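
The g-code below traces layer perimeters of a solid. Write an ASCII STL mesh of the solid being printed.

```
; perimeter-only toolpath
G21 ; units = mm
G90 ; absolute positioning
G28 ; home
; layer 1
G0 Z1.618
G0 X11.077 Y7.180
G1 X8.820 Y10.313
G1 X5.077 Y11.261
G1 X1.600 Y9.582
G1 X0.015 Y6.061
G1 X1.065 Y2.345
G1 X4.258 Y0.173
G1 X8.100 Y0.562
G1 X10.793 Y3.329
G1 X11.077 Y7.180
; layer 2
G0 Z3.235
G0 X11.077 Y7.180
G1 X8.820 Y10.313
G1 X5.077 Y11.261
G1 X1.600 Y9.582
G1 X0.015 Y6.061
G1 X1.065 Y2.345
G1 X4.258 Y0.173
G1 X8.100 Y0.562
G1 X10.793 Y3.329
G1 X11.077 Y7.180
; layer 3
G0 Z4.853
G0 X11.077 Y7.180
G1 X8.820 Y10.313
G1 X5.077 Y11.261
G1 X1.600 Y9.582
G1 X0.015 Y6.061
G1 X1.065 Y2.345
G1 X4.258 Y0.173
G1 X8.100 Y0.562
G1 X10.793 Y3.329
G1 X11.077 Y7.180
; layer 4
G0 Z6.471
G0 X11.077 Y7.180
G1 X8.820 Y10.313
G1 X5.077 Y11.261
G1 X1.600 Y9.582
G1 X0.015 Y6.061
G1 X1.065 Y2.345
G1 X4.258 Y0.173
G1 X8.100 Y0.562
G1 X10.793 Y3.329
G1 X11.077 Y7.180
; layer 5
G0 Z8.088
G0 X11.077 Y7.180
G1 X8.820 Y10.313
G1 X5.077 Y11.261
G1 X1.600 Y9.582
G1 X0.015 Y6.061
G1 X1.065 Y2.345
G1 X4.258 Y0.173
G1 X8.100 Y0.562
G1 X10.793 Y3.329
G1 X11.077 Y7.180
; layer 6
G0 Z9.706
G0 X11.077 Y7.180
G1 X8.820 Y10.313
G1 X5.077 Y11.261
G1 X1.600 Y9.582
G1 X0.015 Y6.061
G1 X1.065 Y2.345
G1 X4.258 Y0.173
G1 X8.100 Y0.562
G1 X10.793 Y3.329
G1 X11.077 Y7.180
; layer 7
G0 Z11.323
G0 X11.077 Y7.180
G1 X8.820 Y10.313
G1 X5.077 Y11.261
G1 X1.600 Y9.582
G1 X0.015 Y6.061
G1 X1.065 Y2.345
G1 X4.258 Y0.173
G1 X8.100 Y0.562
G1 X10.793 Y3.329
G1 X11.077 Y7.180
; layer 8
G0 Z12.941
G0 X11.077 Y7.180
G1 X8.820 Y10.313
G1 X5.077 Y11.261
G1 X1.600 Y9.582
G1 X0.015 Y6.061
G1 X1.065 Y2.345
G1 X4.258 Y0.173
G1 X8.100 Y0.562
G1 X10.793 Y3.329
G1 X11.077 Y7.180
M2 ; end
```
solid part
  facet normal 0.0000 0.0000 -1.0000
    outer loop
      vertex 5.077 11.261 0.000
      vertex 8.820 10.313 0.000
      vertex 11.077 7.180 0.000
    endloop
  endfacet
  facet normal 0.0000 0.0000 -1.0000
    outer loop
      vertex 1.600 9.582 0.000
      vertex 5.077 11.261 0.000
      vertex 11.077 7.180 0.000
    endloop
  endfacet
  facet normal 0.0000 0.0000 -1.0000
    outer loop
      vertex 0.015 6.061 0.000
      vertex 1.600 9.582 0.000
      vertex 11.077 7.180 0.000
    endloop
  endfacet
  facet normal 0.0000 0.0000 -1.0000
    outer loop
      vertex 1.065 2.345 0.000
      vertex 0.015 6.061 0.000
      vertex 11.077 7.180 0.000
    endloop
  endfacet
  facet normal 0.0000 0.0000 -1.0000
    outer loop
      vertex 4.258 0.173 0.000
      vertex 1.065 2.345 0.000
      vertex 11.077 7.180 0.000
    endloop
  endfacet
  facet normal 0.0000 0.0000 -1.0000
    outer loop
      vertex 8.100 0.562 0.000
      vertex 4.258 0.173 0.000
      vertex 11.077 7.180 0.000
    endloop
  endfacet
  facet normal 0.0000 0.0000 -1.0000
    outer loop
      vertex 10.793 3.329 0.000
      vertex 8.100 0.562 0.000
      vertex 11.077 7.180 0.000
    endloop
  endfacet
  facet normal 0.0000 0.0000 1.0000
    outer loop
      vertex 11.077 7.180 12.941
      vertex 8.820 10.313 12.941
      vertex 5.077 11.261 12.941
    endloop
  endfacet
  facet normal 0.0000 0.0000 1.0000
    outer loop
      vertex 11.077 7.180 12.941
      vertex 5.077 11.261 12.941
      vertex 1.600 9.582 12.941
    endloop
  endfacet
  facet normal 0.0000 0.0000 1.0000
    outer loop
      vertex 11.077 7.180 12.941
      vertex 1.600 9.582 12.941
      vertex 0.015 6.061 12.941
    endloop
  endfacet
  facet normal 0.0000 0.0000 1.0000
    outer loop
      vertex 11.077 7.180 12.941
      vertex 0.015 6.061 12.941
      vertex 1.065 2.345 12.941
    endloop
  endfacet
  facet normal 0.0000 0.0000 1.0000
    outer loop
      vertex 11.077 7.180 12.941
      vertex 1.065 2.345 12.941
      vertex 4.258 0.173 12.941
    endloop
  endfacet
  facet normal 0.0000 0.0000 1.0000
    outer loop
      vertex 11.077 7.180 12.941
      vertex 4.258 0.173 12.941
      vertex 8.100 0.562 12.941
    endloop
  endfacet
  facet normal 0.0000 0.0000 1.0000
    outer loop
      vertex 11.077 7.180 12.941
      vertex 8.100 0.562 12.941
      vertex 10.793 3.329 12.941
    endloop
  endfacet
  facet normal 0.8114 0.5845 0.0000
    outer loop
      vertex 11.077 7.180 0.000
      vertex 8.820 10.313 0.000
      vertex 8.820 10.313 12.941
    endloop
  endfacet
  facet normal 0.8114 0.5845 0.0000
    outer loop
      vertex 11.077 7.180 0.000
      vertex 8.820 10.313 12.941
      vertex 11.077 7.180 12.941
    endloop
  endfacet
  facet normal 0.2455 0.9694 0.0000
    outer loop
      vertex 8.820 10.313 0.000
      vertex 5.077 11.261 0.000
      vertex 5.077 11.261 12.941
    endloop
  endfacet
  facet normal 0.2455 0.9694 0.0000
    outer loop
      vertex 8.820 10.313 0.000
      vertex 5.077 11.261 12.941
      vertex 8.820 10.313 12.941
    endloop
  endfacet
  facet normal -0.4348 0.9005 0.0000
    outer loop
      vertex 5.077 11.261 0.000
      vertex 1.600 9.582 0.000
      vertex 1.600 9.582 12.941
    endloop
  endfacet
  facet normal -0.4348 0.9005 0.0000
    outer loop
      vertex 5.077 11.261 0.000
      vertex 1.600 9.582 12.941
      vertex 5.077 11.261 12.941
    endloop
  endfacet
  facet normal -0.9119 0.4105 0.0000
    outer loop
      vertex 1.600 9.582 0.000
      vertex 0.015 6.061 0.000
      vertex 0.015 6.061 12.941
    endloop
  endfacet
  facet normal -0.9119 0.4105 0.0000
    outer loop
      vertex 1.600 9.582 0.000
      vertex 0.015 6.061 12.941
      vertex 1.600 9.582 12.941
    endloop
  endfacet
  facet normal -0.9623 -0.2719 0.0000
    outer loop
      vertex 0.015 6.061 0.000
      vertex 1.065 2.345 0.000
      vertex 1.065 2.345 12.941
    endloop
  endfacet
  facet normal -0.9623 -0.2719 0.0000
    outer loop
      vertex 0.015 6.061 0.000
      vertex 1.065 2.345 12.941
      vertex 0.015 6.061 12.941
    endloop
  endfacet
  facet normal -0.5624 -0.8268 0.0000
    outer loop
      vertex 1.065 2.345 0.000
      vertex 4.258 0.173 0.000
      vertex 4.258 0.173 12.941
    endloop
  endfacet
  facet normal -0.5624 -0.8268 0.0000
    outer loop
      vertex 1.065 2.345 0.000
      vertex 4.258 0.173 12.941
      vertex 1.065 2.345 12.941
    endloop
  endfacet
  facet normal 0.1007 -0.9949 0.0000
    outer loop
      vertex 4.258 0.173 0.000
      vertex 8.100 0.562 0.000
      vertex 8.100 0.562 12.941
    endloop
  endfacet
  facet normal 0.1007 -0.9949 0.0000
    outer loop
      vertex 4.258 0.173 0.000
      vertex 8.100 0.562 12.941
      vertex 4.258 0.173 12.941
    endloop
  endfacet
  facet normal 0.7166 -0.6975 0.0000
    outer loop
      vertex 8.100 0.562 0.000
      vertex 10.793 3.329 0.000
      vertex 10.793 3.329 12.941
    endloop
  endfacet
  facet normal 0.7166 -0.6975 0.0000
    outer loop
      vertex 8.100 0.562 0.000
      vertex 10.793 3.329 12.941
      vertex 8.100 0.562 12.941
    endloop
  endfacet
  facet normal 0.9973 -0.0735 0.0000
    outer loop
      vertex 10.793 3.329 0.000
      vertex 11.077 7.180 0.000
      vertex 11.077 7.180 12.941
    endloop
  endfacet
  facet normal 0.9973 -0.0735 0.0000
    outer loop
      vertex 10.793 3.329 0.000
      vertex 11.077 7.180 12.941
      vertex 10.793 3.329 12.941
    endloop
  endfacet
endsolid part

The G0 Z moves step by Δz≈1.618 mm. Every layer's G1 loop is the same polygon, so the solid is a straight extrusion of it from z=0 to z≈12.9. Closing with flat bottom and top caps and triangulating gives 32 facets — a regular 9-sided prism (a cylinder approximated with 9 flat sides), circumscribed radius ≈ 5.64 mm, height ≈ 12.9 mm.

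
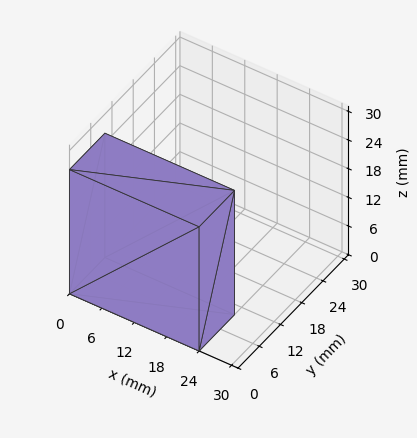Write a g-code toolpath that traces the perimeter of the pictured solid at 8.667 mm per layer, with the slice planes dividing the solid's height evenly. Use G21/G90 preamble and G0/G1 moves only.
Reading the render: the shape is a rectangular box, roughly 24 × 10 mm footprint and 26 mm tall (dimensions read to the nearest mm from the axis ticks). For the g-code, the solid's height is divided into equal slices at the stated Δz and each level perimeter traced with G1 moves after a G0 lift.

; perimeter-only toolpath
G21 ; units = mm
G90 ; absolute positioning
G28 ; home
; layer 1
G0 Z8.667
G0 X0.000 Y0.000
G1 X24.000 Y0.000
G1 X24.000 Y10.000
G1 X0.000 Y10.000
G1 X0.000 Y0.000
; layer 2
G0 Z17.333
G0 X0.000 Y0.000
G1 X24.000 Y0.000
G1 X24.000 Y10.000
G1 X0.000 Y10.000
G1 X0.000 Y0.000
; layer 3
G0 Z26.000
G0 X0.000 Y0.000
G1 X24.000 Y0.000
G1 X24.000 Y10.000
G1 X0.000 Y10.000
G1 X0.000 Y0.000
M2 ; end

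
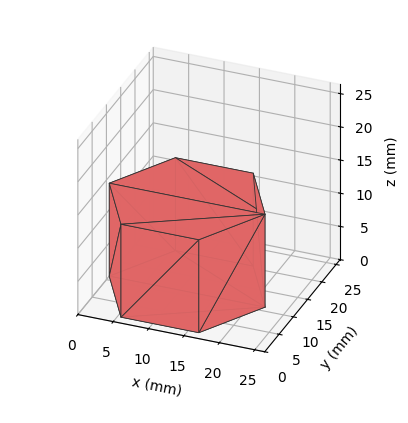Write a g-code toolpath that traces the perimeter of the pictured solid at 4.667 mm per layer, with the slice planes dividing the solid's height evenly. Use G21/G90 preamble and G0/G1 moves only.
Reading the render: the shape is a regular 6-sided prism (a cylinder approximated with 6 flat sides), circumscribed radius ≈ 11 mm, height ≈ 14 mm (dimensions read to the nearest mm from the axis ticks). For the g-code, the solid's height is divided into equal slices at the stated Δz and each level perimeter traced with G1 moves after a G0 lift.

; perimeter-only toolpath
G21 ; units = mm
G90 ; absolute positioning
G28 ; home
; layer 1
G0 Z4.667
G0 X22.000 Y11.000
G1 X16.500 Y20.526
G1 X5.500 Y20.526
G1 X0.000 Y11.000
G1 X5.500 Y1.474
G1 X16.500 Y1.474
G1 X22.000 Y11.000
; layer 2
G0 Z9.333
G0 X22.000 Y11.000
G1 X16.500 Y20.526
G1 X5.500 Y20.526
G1 X0.000 Y11.000
G1 X5.500 Y1.474
G1 X16.500 Y1.474
G1 X22.000 Y11.000
; layer 3
G0 Z14.000
G0 X22.000 Y11.000
G1 X16.500 Y20.526
G1 X5.500 Y20.526
G1 X0.000 Y11.000
G1 X5.500 Y1.474
G1 X16.500 Y1.474
G1 X22.000 Y11.000
M2 ; end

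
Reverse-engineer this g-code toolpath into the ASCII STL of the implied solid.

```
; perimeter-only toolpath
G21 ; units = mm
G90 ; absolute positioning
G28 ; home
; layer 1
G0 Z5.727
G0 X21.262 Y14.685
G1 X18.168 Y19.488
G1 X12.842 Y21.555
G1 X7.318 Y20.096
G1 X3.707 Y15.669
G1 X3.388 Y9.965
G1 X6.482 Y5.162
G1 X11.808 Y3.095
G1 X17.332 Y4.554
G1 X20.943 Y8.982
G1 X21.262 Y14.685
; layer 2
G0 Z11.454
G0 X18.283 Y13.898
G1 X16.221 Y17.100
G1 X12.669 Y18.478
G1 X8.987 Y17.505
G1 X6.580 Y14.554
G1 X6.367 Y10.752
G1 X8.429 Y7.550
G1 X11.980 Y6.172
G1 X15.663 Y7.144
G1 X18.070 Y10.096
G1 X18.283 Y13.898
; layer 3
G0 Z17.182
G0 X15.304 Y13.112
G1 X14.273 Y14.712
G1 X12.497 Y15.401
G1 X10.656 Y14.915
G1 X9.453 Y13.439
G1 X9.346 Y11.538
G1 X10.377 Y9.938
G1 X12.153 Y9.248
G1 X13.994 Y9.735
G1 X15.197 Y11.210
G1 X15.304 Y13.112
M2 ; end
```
solid part
  facet normal 0.0000 0.0000 -1.0000
    outer loop
      vertex 13.014 24.631 0.000
      vertex 20.116 21.875 0.000
      vertex 24.241 15.472 0.000
    endloop
  endfacet
  facet normal 0.0000 0.0000 -1.0000
    outer loop
      vertex 5.649 22.686 0.000
      vertex 13.014 24.631 0.000
      vertex 24.241 15.472 0.000
    endloop
  endfacet
  facet normal 0.0000 0.0000 -1.0000
    outer loop
      vertex 0.835 16.783 0.000
      vertex 5.649 22.686 0.000
      vertex 24.241 15.472 0.000
    endloop
  endfacet
  facet normal 0.0000 0.0000 -1.0000
    outer loop
      vertex 0.409 9.178 0.000
      vertex 0.835 16.783 0.000
      vertex 24.241 15.472 0.000
    endloop
  endfacet
  facet normal 0.0000 0.0000 -1.0000
    outer loop
      vertex 4.534 2.775 0.000
      vertex 0.409 9.178 0.000
      vertex 24.241 15.472 0.000
    endloop
  endfacet
  facet normal 0.0000 0.0000 -1.0000
    outer loop
      vertex 11.636 0.019 0.000
      vertex 4.534 2.775 0.000
      vertex 24.241 15.472 0.000
    endloop
  endfacet
  facet normal 0.0000 0.0000 -1.0000
    outer loop
      vertex 19.001 1.964 0.000
      vertex 11.636 0.019 0.000
      vertex 24.241 15.472 0.000
    endloop
  endfacet
  facet normal 0.0000 0.0000 -1.0000
    outer loop
      vertex 23.815 7.867 0.000
      vertex 19.001 1.964 0.000
      vertex 24.241 15.472 0.000
    endloop
  endfacet
  facet normal 0.7484 0.4821 0.4555
    outer loop
      vertex 24.241 15.472 0.000
      vertex 20.116 21.875 0.000
      vertex 12.325 12.325 22.909
    endloop
  endfacet
  facet normal 0.3221 0.8299 0.4555
    outer loop
      vertex 20.116 21.875 0.000
      vertex 13.014 24.631 0.000
      vertex 12.325 12.325 22.909
    endloop
  endfacet
  facet normal -0.2273 0.8607 0.4555
    outer loop
      vertex 13.014 24.631 0.000
      vertex 5.649 22.686 0.000
      vertex 12.325 12.325 22.909
    endloop
  endfacet
  facet normal -0.6899 0.5626 0.4555
    outer loop
      vertex 5.649 22.686 0.000
      vertex 0.835 16.783 0.000
      vertex 12.325 12.325 22.909
    endloop
  endfacet
  facet normal -0.8888 0.0498 0.4555
    outer loop
      vertex 0.835 16.783 0.000
      vertex 0.409 9.178 0.000
      vertex 12.325 12.325 22.909
    endloop
  endfacet
  facet normal -0.7484 -0.4821 0.4555
    outer loop
      vertex 0.409 9.178 0.000
      vertex 4.534 2.775 0.000
      vertex 12.325 12.325 22.909
    endloop
  endfacet
  facet normal -0.3221 -0.8299 0.4555
    outer loop
      vertex 4.534 2.775 0.000
      vertex 11.636 0.019 0.000
      vertex 12.325 12.325 22.909
    endloop
  endfacet
  facet normal 0.2273 -0.8607 0.4555
    outer loop
      vertex 11.636 0.019 0.000
      vertex 19.001 1.964 0.000
      vertex 12.325 12.325 22.909
    endloop
  endfacet
  facet normal 0.6899 -0.5626 0.4555
    outer loop
      vertex 19.001 1.964 0.000
      vertex 23.815 7.867 0.000
      vertex 12.325 12.325 22.909
    endloop
  endfacet
  facet normal 0.8888 -0.0498 0.4555
    outer loop
      vertex 23.815 7.867 0.000
      vertex 24.241 15.472 0.000
      vertex 12.325 12.325 22.909
    endloop
  endfacet
endsolid part

The G0 Z moves step by Δz≈5.727 mm. The G1 loops shrink linearly with z, so the solid tapers from its base footprint up to z≈22.9. Closing with a flat bottom cap and the tapered top and triangulating gives 18 facets — a regular 10-sided pyramid, base circumscribed radius ≈ 12.3 mm, apex at z ≈ 22.9 mm.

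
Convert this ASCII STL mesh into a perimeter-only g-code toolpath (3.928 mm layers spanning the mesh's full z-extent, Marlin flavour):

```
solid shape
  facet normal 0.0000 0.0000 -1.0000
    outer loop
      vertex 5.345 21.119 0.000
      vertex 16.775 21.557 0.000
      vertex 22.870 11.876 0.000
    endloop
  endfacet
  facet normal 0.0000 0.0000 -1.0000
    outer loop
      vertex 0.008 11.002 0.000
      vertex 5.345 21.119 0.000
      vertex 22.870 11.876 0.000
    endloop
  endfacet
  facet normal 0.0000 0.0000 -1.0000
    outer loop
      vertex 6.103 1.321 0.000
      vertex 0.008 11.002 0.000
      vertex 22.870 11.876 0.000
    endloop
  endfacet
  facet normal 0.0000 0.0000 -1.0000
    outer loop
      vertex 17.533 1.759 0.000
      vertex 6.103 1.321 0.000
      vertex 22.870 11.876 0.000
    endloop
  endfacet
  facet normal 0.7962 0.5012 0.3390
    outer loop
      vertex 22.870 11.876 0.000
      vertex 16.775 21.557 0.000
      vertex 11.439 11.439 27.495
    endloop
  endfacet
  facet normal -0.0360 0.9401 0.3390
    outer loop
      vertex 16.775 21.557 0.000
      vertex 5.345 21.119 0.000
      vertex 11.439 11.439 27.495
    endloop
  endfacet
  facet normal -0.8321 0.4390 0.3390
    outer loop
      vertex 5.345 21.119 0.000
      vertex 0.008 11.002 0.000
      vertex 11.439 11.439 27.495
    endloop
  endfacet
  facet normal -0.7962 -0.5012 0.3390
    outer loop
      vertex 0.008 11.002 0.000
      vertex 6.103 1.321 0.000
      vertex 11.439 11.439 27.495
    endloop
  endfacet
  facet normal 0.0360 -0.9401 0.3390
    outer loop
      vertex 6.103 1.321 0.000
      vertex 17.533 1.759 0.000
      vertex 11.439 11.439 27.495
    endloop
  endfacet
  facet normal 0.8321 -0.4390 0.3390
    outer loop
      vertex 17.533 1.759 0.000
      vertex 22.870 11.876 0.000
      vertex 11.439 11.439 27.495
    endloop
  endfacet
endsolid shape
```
; perimeter-only toolpath
G21 ; units = mm
G90 ; absolute positioning
G28 ; home
; layer 1
G0 Z3.928
G0 X21.237 Y11.814
G1 X16.013 Y20.112
G1 X6.216 Y19.736
G1 X1.641 Y11.064
G1 X6.865 Y2.766
G1 X16.662 Y3.142
G1 X21.237 Y11.814
; layer 2
G0 Z7.856
G0 X19.604 Y11.751
G1 X15.250 Y18.666
G1 X7.086 Y18.353
G1 X3.274 Y11.127
G1 X7.628 Y4.212
G1 X15.792 Y4.525
G1 X19.604 Y11.751
; layer 3
G0 Z11.784
G0 X17.971 Y11.689
G1 X14.488 Y17.221
G1 X7.957 Y16.970
G1 X4.907 Y11.189
G1 X8.390 Y5.657
G1 X14.921 Y5.908
G1 X17.971 Y11.689
; layer 4
G0 Z15.711
G0 X16.338 Y11.626
G1 X13.726 Y15.775
G1 X8.827 Y15.588
G1 X6.540 Y11.252
G1 X9.152 Y7.103
G1 X14.051 Y7.290
G1 X16.338 Y11.626
; layer 5
G0 Z19.639
G0 X14.705 Y11.564
G1 X12.964 Y14.330
G1 X9.698 Y14.205
G1 X8.173 Y11.314
G1 X9.914 Y8.548
G1 X13.180 Y8.673
G1 X14.705 Y11.564
; layer 6
G0 Z23.567
G0 X13.072 Y11.501
G1 X12.201 Y12.884
G1 X10.568 Y12.822
G1 X9.806 Y11.377
G1 X10.677 Y9.994
G1 X12.310 Y10.056
G1 X13.072 Y11.501
M2 ; end

The solid is a regular 6-sided pyramid, base circumscribed radius ≈ 11.4 mm, apex at z ≈ 27.5 mm. Slicing at Δz = 3.928 mm — 7 equal slices spanning the solid's height, so layer i sits at z = i·h/7 — gives 6 non-empty perimeters. Each is a 6-segment closed polygon; G0 lifts to the layer z and rapids to the start vertex, then G1 traces the edges. The cross-section shrinks linearly with z (the slice at the apex is degenerate and omitted).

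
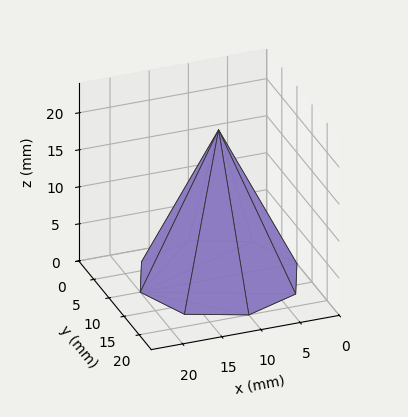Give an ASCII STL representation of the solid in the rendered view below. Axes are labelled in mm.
Reading the render: the shape is a regular 8-sided pyramid, base circumscribed radius ≈ 10 mm, apex at z ≈ 20 mm (dimensions read to the nearest mm from the axis ticks). For the STL, each face is triangulated and given an outward normal.

solid part
  facet normal 0.0000 0.0000 -1.0000
    outer loop
      vertex 10.0 20.0 0.0
      vertex 17.1 17.1 0.0
      vertex 20.0 10.0 0.0
    endloop
  endfacet
  facet normal 0.0000 0.0000 -1.0000
    outer loop
      vertex 2.9 17.1 0.0
      vertex 10.0 20.0 0.0
      vertex 20.0 10.0 0.0
    endloop
  endfacet
  facet normal 0.0000 0.0000 -1.0000
    outer loop
      vertex 0.0 10.0 0.0
      vertex 2.9 17.1 0.0
      vertex 20.0 10.0 0.0
    endloop
  endfacet
  facet normal 0.0000 0.0000 -1.0000
    outer loop
      vertex 2.9 2.9 0.0
      vertex 0.0 10.0 0.0
      vertex 20.0 10.0 0.0
    endloop
  endfacet
  facet normal 0.0000 0.0000 -1.0000
    outer loop
      vertex 10.0 0.0 0.0
      vertex 2.9 2.9 0.0
      vertex 20.0 10.0 0.0
    endloop
  endfacet
  facet normal 0.0000 0.0000 -1.0000
    outer loop
      vertex 17.1 2.9 0.0
      vertex 10.0 0.0 0.0
      vertex 20.0 10.0 0.0
    endloop
  endfacet
  facet normal 0.8401 0.3431 0.4201
    outer loop
      vertex 20.0 10.0 0.0
      vertex 17.1 17.1 0.0
      vertex 10.0 10.0 20.0
    endloop
  endfacet
  facet normal 0.3431 0.8401 0.4201
    outer loop
      vertex 17.1 17.1 0.0
      vertex 10.0 20.0 0.0
      vertex 10.0 10.0 20.0
    endloop
  endfacet
  facet normal -0.3431 0.8401 0.4201
    outer loop
      vertex 10.0 20.0 0.0
      vertex 2.9 17.1 0.0
      vertex 10.0 10.0 20.0
    endloop
  endfacet
  facet normal -0.8401 0.3431 0.4201
    outer loop
      vertex 2.9 17.1 0.0
      vertex 0.0 10.0 0.0
      vertex 10.0 10.0 20.0
    endloop
  endfacet
  facet normal -0.8401 -0.3431 0.4201
    outer loop
      vertex 0.0 10.0 0.0
      vertex 2.9 2.9 0.0
      vertex 10.0 10.0 20.0
    endloop
  endfacet
  facet normal -0.3431 -0.8401 0.4201
    outer loop
      vertex 2.9 2.9 0.0
      vertex 10.0 0.0 0.0
      vertex 10.0 10.0 20.0
    endloop
  endfacet
  facet normal 0.3431 -0.8401 0.4201
    outer loop
      vertex 10.0 0.0 0.0
      vertex 17.1 2.9 0.0
      vertex 10.0 10.0 20.0
    endloop
  endfacet
  facet normal 0.8401 -0.3431 0.4201
    outer loop
      vertex 17.1 2.9 0.0
      vertex 20.0 10.0 0.0
      vertex 10.0 10.0 20.0
    endloop
  endfacet
endsolid part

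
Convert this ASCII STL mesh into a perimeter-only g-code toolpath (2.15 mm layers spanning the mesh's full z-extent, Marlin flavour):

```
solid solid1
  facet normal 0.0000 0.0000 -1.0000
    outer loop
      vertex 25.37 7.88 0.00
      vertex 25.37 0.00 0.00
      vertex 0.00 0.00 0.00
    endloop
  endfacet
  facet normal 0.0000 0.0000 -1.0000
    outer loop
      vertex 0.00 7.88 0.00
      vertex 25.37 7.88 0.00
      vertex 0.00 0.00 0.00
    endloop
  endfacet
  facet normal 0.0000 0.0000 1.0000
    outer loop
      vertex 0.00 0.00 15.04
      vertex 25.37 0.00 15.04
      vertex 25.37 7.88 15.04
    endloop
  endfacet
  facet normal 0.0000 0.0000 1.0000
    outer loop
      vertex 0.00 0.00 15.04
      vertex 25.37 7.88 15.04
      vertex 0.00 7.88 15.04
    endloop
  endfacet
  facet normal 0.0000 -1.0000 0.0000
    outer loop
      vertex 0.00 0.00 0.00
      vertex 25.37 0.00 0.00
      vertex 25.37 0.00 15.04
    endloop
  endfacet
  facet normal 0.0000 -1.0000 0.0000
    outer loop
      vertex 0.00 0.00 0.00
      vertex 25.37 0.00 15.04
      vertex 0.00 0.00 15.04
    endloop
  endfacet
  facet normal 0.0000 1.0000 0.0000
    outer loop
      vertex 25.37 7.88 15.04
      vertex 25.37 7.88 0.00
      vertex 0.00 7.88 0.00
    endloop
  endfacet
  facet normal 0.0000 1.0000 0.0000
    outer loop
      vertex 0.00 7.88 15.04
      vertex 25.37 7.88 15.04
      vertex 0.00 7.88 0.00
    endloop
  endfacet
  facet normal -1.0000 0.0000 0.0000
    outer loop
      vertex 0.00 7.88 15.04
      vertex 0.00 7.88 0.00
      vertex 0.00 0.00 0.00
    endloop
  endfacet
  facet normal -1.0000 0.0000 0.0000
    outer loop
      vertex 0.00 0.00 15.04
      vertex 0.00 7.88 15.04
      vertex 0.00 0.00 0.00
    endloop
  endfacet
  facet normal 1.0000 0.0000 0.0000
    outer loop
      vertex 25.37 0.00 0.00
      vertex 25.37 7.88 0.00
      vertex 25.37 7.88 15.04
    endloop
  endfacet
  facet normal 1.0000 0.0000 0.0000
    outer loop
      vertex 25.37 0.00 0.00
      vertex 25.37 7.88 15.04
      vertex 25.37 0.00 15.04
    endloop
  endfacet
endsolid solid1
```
; perimeter-only toolpath
G21 ; units = mm
G90 ; absolute positioning
G28 ; home
; layer 1
G0 Z2.15
G0 X0.00 Y0.00
G1 X25.37 Y0.00
G1 X25.37 Y7.88
G1 X0.00 Y7.88
G1 X0.00 Y0.00
; layer 2
G0 Z4.30
G0 X0.00 Y0.00
G1 X25.37 Y0.00
G1 X25.37 Y7.88
G1 X0.00 Y7.88
G1 X0.00 Y0.00
; layer 3
G0 Z6.45
G0 X0.00 Y0.00
G1 X25.37 Y0.00
G1 X25.37 Y7.88
G1 X0.00 Y7.88
G1 X0.00 Y0.00
; layer 4
G0 Z8.59
G0 X0.00 Y0.00
G1 X25.37 Y0.00
G1 X25.37 Y7.88
G1 X0.00 Y7.88
G1 X0.00 Y0.00
; layer 5
G0 Z10.74
G0 X0.00 Y0.00
G1 X25.37 Y0.00
G1 X25.37 Y7.88
G1 X0.00 Y7.88
G1 X0.00 Y0.00
; layer 6
G0 Z12.89
G0 X0.00 Y0.00
G1 X25.37 Y0.00
G1 X25.37 Y7.88
G1 X0.00 Y7.88
G1 X0.00 Y0.00
; layer 7
G0 Z15.04
G0 X0.00 Y0.00
G1 X25.37 Y0.00
G1 X25.37 Y7.88
G1 X0.00 Y7.88
G1 X0.00 Y0.00
M2 ; end

The solid is a rectangular box, roughly 25.4 × 7.88 mm footprint and 15 mm tall. Slicing at Δz = 2.15 mm — 7 equal slices spanning the solid's height, so layer i sits at z = i·h/7 — gives 7 non-empty perimeters. Each is a 4-segment closed polygon; G0 lifts to the layer z and rapids to the start vertex, then G1 traces the edges.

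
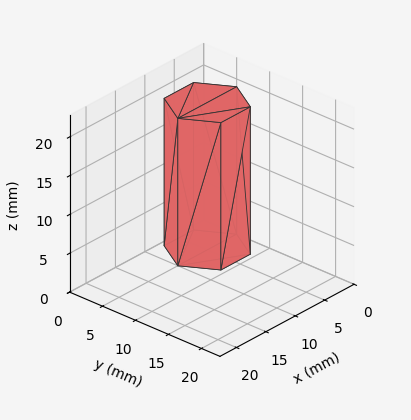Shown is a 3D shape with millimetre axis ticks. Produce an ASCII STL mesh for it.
Reading the render: the shape is a regular 6-sided prism (a cylinder approximated with 6 flat sides), circumscribed radius ≈ 5 mm, height ≈ 19 mm (dimensions read to the nearest mm from the axis ticks). For the STL, each face is triangulated and given an outward normal.

solid part
  facet normal 0.0000 0.0000 -1.0000
    outer loop
      vertex 2.5 9.3 0.0
      vertex 7.5 9.3 0.0
      vertex 10.0 5.0 0.0
    endloop
  endfacet
  facet normal 0.0000 0.0000 -1.0000
    outer loop
      vertex 0.0 5.0 0.0
      vertex 2.5 9.3 0.0
      vertex 10.0 5.0 0.0
    endloop
  endfacet
  facet normal 0.0000 0.0000 -1.0000
    outer loop
      vertex 2.5 0.7 0.0
      vertex 0.0 5.0 0.0
      vertex 10.0 5.0 0.0
    endloop
  endfacet
  facet normal 0.0000 0.0000 -1.0000
    outer loop
      vertex 7.5 0.7 0.0
      vertex 2.5 0.7 0.0
      vertex 10.0 5.0 0.0
    endloop
  endfacet
  facet normal 0.0000 0.0000 1.0000
    outer loop
      vertex 10.0 5.0 19.0
      vertex 7.5 9.3 19.0
      vertex 2.5 9.3 19.0
    endloop
  endfacet
  facet normal 0.0000 0.0000 1.0000
    outer loop
      vertex 10.0 5.0 19.0
      vertex 2.5 9.3 19.0
      vertex 0.0 5.0 19.0
    endloop
  endfacet
  facet normal 0.0000 0.0000 1.0000
    outer loop
      vertex 10.0 5.0 19.0
      vertex 0.0 5.0 19.0
      vertex 2.5 0.7 19.0
    endloop
  endfacet
  facet normal 0.0000 0.0000 1.0000
    outer loop
      vertex 10.0 5.0 19.0
      vertex 2.5 0.7 19.0
      vertex 7.5 0.7 19.0
    endloop
  endfacet
  facet normal 0.8645 0.5026 0.0000
    outer loop
      vertex 10.0 5.0 0.0
      vertex 7.5 9.3 0.0
      vertex 7.5 9.3 19.0
    endloop
  endfacet
  facet normal 0.8645 0.5026 0.0000
    outer loop
      vertex 10.0 5.0 0.0
      vertex 7.5 9.3 19.0
      vertex 10.0 5.0 19.0
    endloop
  endfacet
  facet normal 0.0000 1.0000 0.0000
    outer loop
      vertex 7.5 9.3 0.0
      vertex 2.5 9.3 0.0
      vertex 2.5 9.3 19.0
    endloop
  endfacet
  facet normal 0.0000 1.0000 0.0000
    outer loop
      vertex 7.5 9.3 0.0
      vertex 2.5 9.3 19.0
      vertex 7.5 9.3 19.0
    endloop
  endfacet
  facet normal -0.8645 0.5026 0.0000
    outer loop
      vertex 2.5 9.3 0.0
      vertex 0.0 5.0 0.0
      vertex 0.0 5.0 19.0
    endloop
  endfacet
  facet normal -0.8645 0.5026 0.0000
    outer loop
      vertex 2.5 9.3 0.0
      vertex 0.0 5.0 19.0
      vertex 2.5 9.3 19.0
    endloop
  endfacet
  facet normal -0.8645 -0.5026 0.0000
    outer loop
      vertex 0.0 5.0 0.0
      vertex 2.5 0.7 0.0
      vertex 2.5 0.7 19.0
    endloop
  endfacet
  facet normal -0.8645 -0.5026 0.0000
    outer loop
      vertex 0.0 5.0 0.0
      vertex 2.5 0.7 19.0
      vertex 0.0 5.0 19.0
    endloop
  endfacet
  facet normal 0.0000 -1.0000 0.0000
    outer loop
      vertex 2.5 0.7 0.0
      vertex 7.5 0.7 0.0
      vertex 7.5 0.7 19.0
    endloop
  endfacet
  facet normal 0.0000 -1.0000 0.0000
    outer loop
      vertex 2.5 0.7 0.0
      vertex 7.5 0.7 19.0
      vertex 2.5 0.7 19.0
    endloop
  endfacet
  facet normal 0.8645 -0.5026 0.0000
    outer loop
      vertex 7.5 0.7 0.0
      vertex 10.0 5.0 0.0
      vertex 10.0 5.0 19.0
    endloop
  endfacet
  facet normal 0.8645 -0.5026 0.0000
    outer loop
      vertex 7.5 0.7 0.0
      vertex 10.0 5.0 19.0
      vertex 7.5 0.7 19.0
    endloop
  endfacet
endsolid part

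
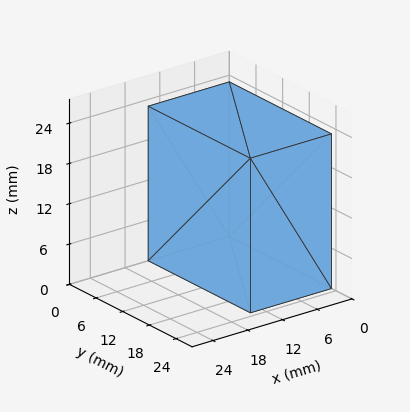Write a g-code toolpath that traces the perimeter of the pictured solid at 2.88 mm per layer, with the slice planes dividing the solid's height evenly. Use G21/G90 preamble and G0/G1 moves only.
Reading the render: the shape is a rectangular box, roughly 14 × 23 mm footprint and 23 mm tall (dimensions read to the nearest mm from the axis ticks). For the g-code, the solid's height is divided into equal slices at the stated Δz and each level perimeter traced with G1 moves after a G0 lift.

; perimeter-only toolpath
G21 ; units = mm
G90 ; absolute positioning
G28 ; home
; layer 1
G0 Z2.88
G0 X0.00 Y0.00
G1 X14.00 Y0.00
G1 X14.00 Y23.00
G1 X0.00 Y23.00
G1 X0.00 Y0.00
; layer 2
G0 Z5.75
G0 X0.00 Y0.00
G1 X14.00 Y0.00
G1 X14.00 Y23.00
G1 X0.00 Y23.00
G1 X0.00 Y0.00
; layer 3
G0 Z8.62
G0 X0.00 Y0.00
G1 X14.00 Y0.00
G1 X14.00 Y23.00
G1 X0.00 Y23.00
G1 X0.00 Y0.00
; layer 4
G0 Z11.50
G0 X0.00 Y0.00
G1 X14.00 Y0.00
G1 X14.00 Y23.00
G1 X0.00 Y23.00
G1 X0.00 Y0.00
; layer 5
G0 Z14.38
G0 X0.00 Y0.00
G1 X14.00 Y0.00
G1 X14.00 Y23.00
G1 X0.00 Y23.00
G1 X0.00 Y0.00
; layer 6
G0 Z17.25
G0 X0.00 Y0.00
G1 X14.00 Y0.00
G1 X14.00 Y23.00
G1 X0.00 Y23.00
G1 X0.00 Y0.00
; layer 7
G0 Z20.12
G0 X0.00 Y0.00
G1 X14.00 Y0.00
G1 X14.00 Y23.00
G1 X0.00 Y23.00
G1 X0.00 Y0.00
; layer 8
G0 Z23.00
G0 X0.00 Y0.00
G1 X14.00 Y0.00
G1 X14.00 Y23.00
G1 X0.00 Y23.00
G1 X0.00 Y0.00
M2 ; end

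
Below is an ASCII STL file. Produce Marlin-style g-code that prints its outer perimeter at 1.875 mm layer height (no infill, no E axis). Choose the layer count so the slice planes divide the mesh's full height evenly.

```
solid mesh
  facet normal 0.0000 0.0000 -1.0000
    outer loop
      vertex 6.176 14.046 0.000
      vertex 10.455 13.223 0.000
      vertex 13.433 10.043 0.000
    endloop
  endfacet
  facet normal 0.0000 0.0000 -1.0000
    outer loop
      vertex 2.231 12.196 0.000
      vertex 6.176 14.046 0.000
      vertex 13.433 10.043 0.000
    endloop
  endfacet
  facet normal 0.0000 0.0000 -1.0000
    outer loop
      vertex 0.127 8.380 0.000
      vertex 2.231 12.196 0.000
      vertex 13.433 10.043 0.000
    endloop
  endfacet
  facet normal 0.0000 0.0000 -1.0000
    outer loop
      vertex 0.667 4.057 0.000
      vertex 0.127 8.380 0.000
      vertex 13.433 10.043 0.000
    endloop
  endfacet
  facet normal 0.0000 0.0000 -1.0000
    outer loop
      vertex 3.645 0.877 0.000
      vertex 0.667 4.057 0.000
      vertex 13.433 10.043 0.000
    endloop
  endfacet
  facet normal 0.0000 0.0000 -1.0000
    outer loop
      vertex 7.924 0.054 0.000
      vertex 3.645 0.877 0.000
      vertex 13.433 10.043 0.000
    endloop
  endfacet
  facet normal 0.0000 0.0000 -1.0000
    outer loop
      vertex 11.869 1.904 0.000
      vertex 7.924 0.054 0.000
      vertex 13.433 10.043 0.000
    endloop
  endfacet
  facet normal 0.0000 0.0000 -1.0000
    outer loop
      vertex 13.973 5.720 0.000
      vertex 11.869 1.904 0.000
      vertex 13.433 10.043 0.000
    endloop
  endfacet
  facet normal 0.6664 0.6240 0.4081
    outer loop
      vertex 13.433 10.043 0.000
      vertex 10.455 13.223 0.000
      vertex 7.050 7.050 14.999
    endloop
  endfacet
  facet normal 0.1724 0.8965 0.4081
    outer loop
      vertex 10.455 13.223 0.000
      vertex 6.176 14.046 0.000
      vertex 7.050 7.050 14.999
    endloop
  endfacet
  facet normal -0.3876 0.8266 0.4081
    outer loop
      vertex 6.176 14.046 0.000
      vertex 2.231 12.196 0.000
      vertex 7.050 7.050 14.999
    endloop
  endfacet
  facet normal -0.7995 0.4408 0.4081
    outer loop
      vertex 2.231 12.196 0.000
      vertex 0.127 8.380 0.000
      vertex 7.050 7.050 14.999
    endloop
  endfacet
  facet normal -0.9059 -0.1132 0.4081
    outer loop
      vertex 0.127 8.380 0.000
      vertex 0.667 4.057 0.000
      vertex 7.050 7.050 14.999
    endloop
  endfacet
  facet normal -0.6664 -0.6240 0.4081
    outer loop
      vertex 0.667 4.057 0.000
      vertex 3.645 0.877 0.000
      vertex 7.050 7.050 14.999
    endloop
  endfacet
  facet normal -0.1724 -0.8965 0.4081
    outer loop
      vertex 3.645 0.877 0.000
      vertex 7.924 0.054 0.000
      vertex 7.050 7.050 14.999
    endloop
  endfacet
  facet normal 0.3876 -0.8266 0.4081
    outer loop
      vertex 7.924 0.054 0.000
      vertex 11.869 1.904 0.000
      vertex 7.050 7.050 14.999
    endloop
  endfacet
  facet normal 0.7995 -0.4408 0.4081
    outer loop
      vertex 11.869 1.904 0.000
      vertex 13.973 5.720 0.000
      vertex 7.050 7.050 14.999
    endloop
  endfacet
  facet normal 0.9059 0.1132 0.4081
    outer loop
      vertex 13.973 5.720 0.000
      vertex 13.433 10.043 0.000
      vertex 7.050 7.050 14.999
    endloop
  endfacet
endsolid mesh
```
; perimeter-only toolpath
G21 ; units = mm
G90 ; absolute positioning
G28 ; home
; layer 1
G0 Z1.875
G0 X12.635 Y9.669
G1 X10.029 Y12.451
G1 X6.285 Y13.171
G1 X2.833 Y11.553
G1 X0.992 Y8.214
G1 X1.465 Y4.431
G1 X4.071 Y1.649
G1 X7.815 Y0.928
G1 X11.267 Y2.547
G1 X13.108 Y5.886
G1 X12.635 Y9.669
; layer 2
G0 Z3.750
G0 X11.837 Y9.295
G1 X9.604 Y11.680
G1 X6.394 Y12.297
G1 X3.436 Y10.909
G1 X1.858 Y8.047
G1 X2.263 Y4.805
G1 X4.496 Y2.420
G1 X7.706 Y1.803
G1 X10.664 Y3.191
G1 X12.242 Y6.053
G1 X11.837 Y9.295
; layer 3
G0 Z5.625
G0 X11.039 Y8.921
G1 X9.178 Y10.908
G1 X6.504 Y11.422
G1 X4.038 Y10.266
G1 X2.723 Y7.881
G1 X3.061 Y5.179
G1 X4.922 Y3.192
G1 X7.596 Y2.677
G1 X10.062 Y3.834
G1 X11.377 Y6.219
G1 X11.039 Y8.921
; layer 4
G0 Z7.500
G0 X10.242 Y8.546
G1 X8.752 Y10.136
G1 X6.613 Y10.548
G1 X4.640 Y9.623
G1 X3.588 Y7.715
G1 X3.858 Y5.553
G1 X5.348 Y3.963
G1 X7.487 Y3.552
G1 X9.460 Y4.477
G1 X10.511 Y6.385
G1 X10.242 Y8.546
; layer 5
G0 Z9.374
G0 X9.444 Y8.172
G1 X8.327 Y9.365
G1 X6.722 Y9.674
G1 X5.243 Y8.980
G1 X4.454 Y7.549
G1 X4.656 Y5.928
G1 X5.773 Y4.735
G1 X7.378 Y4.426
G1 X8.857 Y5.120
G1 X9.646 Y6.551
G1 X9.444 Y8.172
; layer 6
G0 Z11.249
G0 X8.646 Y7.798
G1 X7.901 Y8.593
G1 X6.832 Y8.799
G1 X5.845 Y8.336
G1 X5.319 Y7.383
G1 X5.454 Y6.302
G1 X6.199 Y5.507
G1 X7.268 Y5.301
G1 X8.255 Y5.763
G1 X8.781 Y6.717
G1 X8.646 Y7.798
; layer 7
G0 Z13.124
G0 X7.848 Y7.424
G1 X7.476 Y7.822
G1 X6.941 Y7.925
G1 X6.448 Y7.693
G1 X6.185 Y7.216
G1 X6.252 Y6.676
G1 X6.624 Y6.278
G1 X7.159 Y6.176
G1 X7.652 Y6.407
G1 X7.915 Y6.884
G1 X7.848 Y7.424
M2 ; end

The solid is a regular 10-sided pyramid, base circumscribed radius ≈ 7.05 mm, apex at z ≈ 15 mm. Slicing at Δz = 1.875 mm — 8 equal slices spanning the solid's height, so layer i sits at z = i·h/8 — gives 7 non-empty perimeters. Each is a 10-segment closed polygon; G0 lifts to the layer z and rapids to the start vertex, then G1 traces the edges. The cross-section shrinks linearly with z (the slice at the apex is degenerate and omitted).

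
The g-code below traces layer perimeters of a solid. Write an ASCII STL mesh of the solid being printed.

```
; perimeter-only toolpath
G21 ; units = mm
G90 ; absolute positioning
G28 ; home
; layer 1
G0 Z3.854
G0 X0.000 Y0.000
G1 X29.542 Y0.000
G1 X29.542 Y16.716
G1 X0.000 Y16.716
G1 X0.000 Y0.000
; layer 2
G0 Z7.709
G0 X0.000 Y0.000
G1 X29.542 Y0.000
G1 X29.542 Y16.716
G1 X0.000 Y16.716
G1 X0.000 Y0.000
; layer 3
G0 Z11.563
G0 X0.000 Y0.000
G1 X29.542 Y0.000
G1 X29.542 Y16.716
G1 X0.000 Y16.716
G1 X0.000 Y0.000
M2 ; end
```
solid part
  facet normal 0.0000 0.0000 -1.0000
    outer loop
      vertex 29.542 16.716 0.000
      vertex 29.542 0.000 0.000
      vertex 0.000 0.000 0.000
    endloop
  endfacet
  facet normal 0.0000 0.0000 -1.0000
    outer loop
      vertex 0.000 16.716 0.000
      vertex 29.542 16.716 0.000
      vertex 0.000 0.000 0.000
    endloop
  endfacet
  facet normal 0.0000 0.0000 1.0000
    outer loop
      vertex 0.000 0.000 11.563
      vertex 29.542 0.000 11.563
      vertex 29.542 16.716 11.563
    endloop
  endfacet
  facet normal 0.0000 0.0000 1.0000
    outer loop
      vertex 0.000 0.000 11.563
      vertex 29.542 16.716 11.563
      vertex 0.000 16.716 11.563
    endloop
  endfacet
  facet normal 0.0000 -1.0000 0.0000
    outer loop
      vertex 0.000 0.000 0.000
      vertex 29.542 0.000 0.000
      vertex 29.542 0.000 11.563
    endloop
  endfacet
  facet normal 0.0000 -1.0000 0.0000
    outer loop
      vertex 0.000 0.000 0.000
      vertex 29.542 0.000 11.563
      vertex 0.000 0.000 11.563
    endloop
  endfacet
  facet normal 0.0000 1.0000 0.0000
    outer loop
      vertex 29.542 16.716 11.563
      vertex 29.542 16.716 0.000
      vertex 0.000 16.716 0.000
    endloop
  endfacet
  facet normal 0.0000 1.0000 0.0000
    outer loop
      vertex 0.000 16.716 11.563
      vertex 29.542 16.716 11.563
      vertex 0.000 16.716 0.000
    endloop
  endfacet
  facet normal -1.0000 0.0000 0.0000
    outer loop
      vertex 0.000 16.716 11.563
      vertex 0.000 16.716 0.000
      vertex 0.000 0.000 0.000
    endloop
  endfacet
  facet normal -1.0000 0.0000 0.0000
    outer loop
      vertex 0.000 0.000 11.563
      vertex 0.000 16.716 11.563
      vertex 0.000 0.000 0.000
    endloop
  endfacet
  facet normal 1.0000 0.0000 0.0000
    outer loop
      vertex 29.542 0.000 0.000
      vertex 29.542 16.716 0.000
      vertex 29.542 16.716 11.563
    endloop
  endfacet
  facet normal 1.0000 0.0000 0.0000
    outer loop
      vertex 29.542 0.000 0.000
      vertex 29.542 16.716 11.563
      vertex 29.542 0.000 11.563
    endloop
  endfacet
endsolid part

The G0 Z moves step by Δz≈3.854 mm. Every layer's G1 loop is the same polygon, so the solid is a straight extrusion of it from z=0 to z≈11.6. Closing with flat bottom and top caps and triangulating gives 12 facets — a rectangular box, roughly 29.5 × 16.7 mm footprint and 11.6 mm tall.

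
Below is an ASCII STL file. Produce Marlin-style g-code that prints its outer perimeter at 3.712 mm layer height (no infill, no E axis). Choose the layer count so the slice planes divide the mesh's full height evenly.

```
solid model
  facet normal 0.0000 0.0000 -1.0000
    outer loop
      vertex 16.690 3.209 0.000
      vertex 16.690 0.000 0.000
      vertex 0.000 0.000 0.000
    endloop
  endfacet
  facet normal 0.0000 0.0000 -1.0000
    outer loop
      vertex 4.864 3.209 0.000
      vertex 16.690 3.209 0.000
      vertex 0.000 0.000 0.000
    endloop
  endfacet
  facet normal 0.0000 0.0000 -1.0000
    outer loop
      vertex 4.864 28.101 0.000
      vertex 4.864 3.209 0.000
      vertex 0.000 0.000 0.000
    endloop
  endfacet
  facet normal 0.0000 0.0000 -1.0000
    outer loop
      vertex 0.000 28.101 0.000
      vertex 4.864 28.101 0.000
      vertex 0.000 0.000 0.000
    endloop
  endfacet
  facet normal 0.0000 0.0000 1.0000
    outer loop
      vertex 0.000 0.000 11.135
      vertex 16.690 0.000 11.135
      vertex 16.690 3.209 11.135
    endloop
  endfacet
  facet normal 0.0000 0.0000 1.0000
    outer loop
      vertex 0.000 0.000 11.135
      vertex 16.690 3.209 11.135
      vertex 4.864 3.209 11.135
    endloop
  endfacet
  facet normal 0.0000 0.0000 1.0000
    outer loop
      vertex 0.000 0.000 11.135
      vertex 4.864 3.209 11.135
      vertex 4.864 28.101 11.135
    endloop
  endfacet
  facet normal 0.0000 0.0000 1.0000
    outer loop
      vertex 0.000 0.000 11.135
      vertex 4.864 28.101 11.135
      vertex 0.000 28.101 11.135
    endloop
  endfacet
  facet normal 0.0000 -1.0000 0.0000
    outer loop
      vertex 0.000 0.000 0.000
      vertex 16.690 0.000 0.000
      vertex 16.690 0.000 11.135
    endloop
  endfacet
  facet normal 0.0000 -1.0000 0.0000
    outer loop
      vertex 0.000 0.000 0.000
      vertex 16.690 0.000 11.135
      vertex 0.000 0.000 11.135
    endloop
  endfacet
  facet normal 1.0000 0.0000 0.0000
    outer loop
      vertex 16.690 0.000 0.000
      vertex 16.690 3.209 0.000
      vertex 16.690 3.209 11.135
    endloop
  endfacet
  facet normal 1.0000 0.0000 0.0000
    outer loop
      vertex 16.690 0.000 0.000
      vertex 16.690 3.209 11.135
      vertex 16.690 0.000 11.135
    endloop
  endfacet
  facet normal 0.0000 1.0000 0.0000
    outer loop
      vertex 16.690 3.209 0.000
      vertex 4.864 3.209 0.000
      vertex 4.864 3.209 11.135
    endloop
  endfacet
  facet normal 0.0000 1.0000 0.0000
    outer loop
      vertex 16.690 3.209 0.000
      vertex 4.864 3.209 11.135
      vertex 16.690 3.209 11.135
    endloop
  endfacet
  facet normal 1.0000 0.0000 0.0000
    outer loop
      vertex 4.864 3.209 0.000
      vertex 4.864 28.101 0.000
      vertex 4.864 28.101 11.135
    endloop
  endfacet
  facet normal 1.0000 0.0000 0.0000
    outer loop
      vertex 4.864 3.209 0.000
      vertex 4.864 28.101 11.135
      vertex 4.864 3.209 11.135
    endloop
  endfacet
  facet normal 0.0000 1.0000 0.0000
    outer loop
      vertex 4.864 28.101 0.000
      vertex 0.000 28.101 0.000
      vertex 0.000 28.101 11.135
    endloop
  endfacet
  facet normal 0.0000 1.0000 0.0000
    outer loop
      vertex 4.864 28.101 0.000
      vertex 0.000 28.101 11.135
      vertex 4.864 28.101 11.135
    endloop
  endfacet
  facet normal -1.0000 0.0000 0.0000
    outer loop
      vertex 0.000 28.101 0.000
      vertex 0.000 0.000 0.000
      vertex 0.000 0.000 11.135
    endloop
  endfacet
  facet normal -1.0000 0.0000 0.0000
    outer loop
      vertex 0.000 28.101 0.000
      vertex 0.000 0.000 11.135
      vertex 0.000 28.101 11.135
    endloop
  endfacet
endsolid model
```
; perimeter-only toolpath
G21 ; units = mm
G90 ; absolute positioning
G28 ; home
; layer 1
G0 Z3.712
G0 X0.000 Y0.000
G1 X16.690 Y0.000
G1 X16.690 Y3.209
G1 X4.864 Y3.209
G1 X4.864 Y28.101
G1 X0.000 Y28.101
G1 X0.000 Y0.000
; layer 2
G0 Z7.423
G0 X0.000 Y0.000
G1 X16.690 Y0.000
G1 X16.690 Y3.209
G1 X4.864 Y3.209
G1 X4.864 Y28.101
G1 X0.000 Y28.101
G1 X0.000 Y0.000
; layer 3
G0 Z11.135
G0 X0.000 Y0.000
G1 X16.690 Y0.000
G1 X16.690 Y3.209
G1 X4.864 Y3.209
G1 X4.864 Y28.101
G1 X0.000 Y28.101
G1 X0.000 Y0.000
M2 ; end

The solid is an L-shaped prism: outer 16.7 × 28.1 mm, arm thicknesses ≈ 3.21 mm (horizontal) and 4.86 mm (vertical), extruded 11.1 mm in z. Slicing at Δz = 3.712 mm — 3 equal slices spanning the solid's height, so layer i sits at z = i·h/3 — gives 3 non-empty perimeters. Each is a 6-segment closed polygon; G0 lifts to the layer z and rapids to the start vertex, then G1 traces the edges.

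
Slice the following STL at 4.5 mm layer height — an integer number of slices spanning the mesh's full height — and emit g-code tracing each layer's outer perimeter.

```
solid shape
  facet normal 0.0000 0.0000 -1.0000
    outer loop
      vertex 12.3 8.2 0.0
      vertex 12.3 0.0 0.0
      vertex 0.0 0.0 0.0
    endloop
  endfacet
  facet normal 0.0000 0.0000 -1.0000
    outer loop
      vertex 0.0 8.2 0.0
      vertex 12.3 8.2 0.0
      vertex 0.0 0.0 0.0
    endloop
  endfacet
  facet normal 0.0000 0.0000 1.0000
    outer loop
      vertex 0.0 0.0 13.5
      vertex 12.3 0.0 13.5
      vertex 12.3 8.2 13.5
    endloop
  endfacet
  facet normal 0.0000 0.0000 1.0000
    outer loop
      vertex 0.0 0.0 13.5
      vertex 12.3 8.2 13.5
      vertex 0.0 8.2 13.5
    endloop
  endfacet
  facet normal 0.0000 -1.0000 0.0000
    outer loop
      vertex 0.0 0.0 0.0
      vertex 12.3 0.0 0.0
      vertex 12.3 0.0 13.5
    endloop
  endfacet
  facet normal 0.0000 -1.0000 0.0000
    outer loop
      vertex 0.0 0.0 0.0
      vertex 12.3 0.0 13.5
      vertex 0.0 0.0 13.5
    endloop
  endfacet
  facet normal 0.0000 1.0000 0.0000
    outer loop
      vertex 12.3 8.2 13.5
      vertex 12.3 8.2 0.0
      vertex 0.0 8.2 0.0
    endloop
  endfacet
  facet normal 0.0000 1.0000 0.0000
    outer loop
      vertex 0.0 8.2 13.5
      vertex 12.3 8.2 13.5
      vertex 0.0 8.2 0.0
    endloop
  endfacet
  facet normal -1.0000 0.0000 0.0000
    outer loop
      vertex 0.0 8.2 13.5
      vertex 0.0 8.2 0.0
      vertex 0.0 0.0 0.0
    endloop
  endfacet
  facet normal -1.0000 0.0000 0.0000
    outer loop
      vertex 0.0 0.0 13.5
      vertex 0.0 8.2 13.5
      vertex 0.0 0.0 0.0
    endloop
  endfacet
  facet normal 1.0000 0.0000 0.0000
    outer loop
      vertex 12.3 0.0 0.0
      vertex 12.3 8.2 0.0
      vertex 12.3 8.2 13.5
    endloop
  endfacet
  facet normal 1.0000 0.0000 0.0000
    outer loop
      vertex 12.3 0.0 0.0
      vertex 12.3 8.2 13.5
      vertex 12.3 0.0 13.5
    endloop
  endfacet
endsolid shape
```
; perimeter-only toolpath
G21 ; units = mm
G90 ; absolute positioning
G28 ; home
; layer 1
G0 Z4.5
G0 X0.0 Y0.0
G1 X12.3 Y0.0
G1 X12.3 Y8.2
G1 X0.0 Y8.2
G1 X0.0 Y0.0
; layer 2
G0 Z9.0
G0 X0.0 Y0.0
G1 X12.3 Y0.0
G1 X12.3 Y8.2
G1 X0.0 Y8.2
G1 X0.0 Y0.0
; layer 3
G0 Z13.5
G0 X0.0 Y0.0
G1 X12.3 Y0.0
G1 X12.3 Y8.2
G1 X0.0 Y8.2
G1 X0.0 Y0.0
M2 ; end

The solid is a rectangular box, roughly 12.3 × 8.2 mm footprint and 13.5 mm tall. Slicing at Δz = 4.5 mm — 3 equal slices spanning the solid's height, so layer i sits at z = i·h/3 — gives 3 non-empty perimeters. Each is a 4-segment closed polygon; G0 lifts to the layer z and rapids to the start vertex, then G1 traces the edges.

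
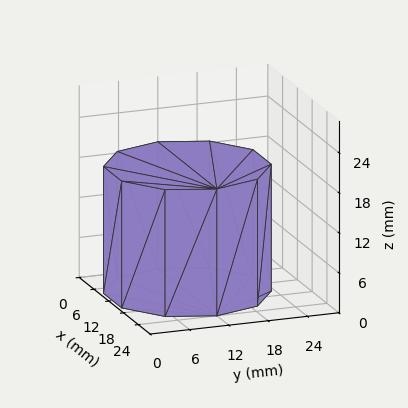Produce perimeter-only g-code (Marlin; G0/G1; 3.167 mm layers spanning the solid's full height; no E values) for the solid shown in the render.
Reading the render: the shape is a regular 10-sided prism (a cylinder approximated with 10 flat sides), circumscribed radius ≈ 12 mm, height ≈ 19 mm (dimensions read to the nearest mm from the axis ticks). For the g-code, the solid's height is divided into equal slices at the stated Δz and each level perimeter traced with G1 moves after a G0 lift.

; perimeter-only toolpath
G21 ; units = mm
G90 ; absolute positioning
G28 ; home
; layer 1
G0 Z3.167
G0 X24.000 Y12.000
G1 X21.708 Y19.053
G1 X15.708 Y23.413
G1 X8.292 Y23.413
G1 X2.292 Y19.053
G1 X0.000 Y12.000
G1 X2.292 Y4.947
G1 X8.292 Y0.587
G1 X15.708 Y0.587
G1 X21.708 Y4.947
G1 X24.000 Y12.000
; layer 2
G0 Z6.333
G0 X24.000 Y12.000
G1 X21.708 Y19.053
G1 X15.708 Y23.413
G1 X8.292 Y23.413
G1 X2.292 Y19.053
G1 X0.000 Y12.000
G1 X2.292 Y4.947
G1 X8.292 Y0.587
G1 X15.708 Y0.587
G1 X21.708 Y4.947
G1 X24.000 Y12.000
; layer 3
G0 Z9.500
G0 X24.000 Y12.000
G1 X21.708 Y19.053
G1 X15.708 Y23.413
G1 X8.292 Y23.413
G1 X2.292 Y19.053
G1 X0.000 Y12.000
G1 X2.292 Y4.947
G1 X8.292 Y0.587
G1 X15.708 Y0.587
G1 X21.708 Y4.947
G1 X24.000 Y12.000
; layer 4
G0 Z12.667
G0 X24.000 Y12.000
G1 X21.708 Y19.053
G1 X15.708 Y23.413
G1 X8.292 Y23.413
G1 X2.292 Y19.053
G1 X0.000 Y12.000
G1 X2.292 Y4.947
G1 X8.292 Y0.587
G1 X15.708 Y0.587
G1 X21.708 Y4.947
G1 X24.000 Y12.000
; layer 5
G0 Z15.833
G0 X24.000 Y12.000
G1 X21.708 Y19.053
G1 X15.708 Y23.413
G1 X8.292 Y23.413
G1 X2.292 Y19.053
G1 X0.000 Y12.000
G1 X2.292 Y4.947
G1 X8.292 Y0.587
G1 X15.708 Y0.587
G1 X21.708 Y4.947
G1 X24.000 Y12.000
; layer 6
G0 Z19.000
G0 X24.000 Y12.000
G1 X21.708 Y19.053
G1 X15.708 Y23.413
G1 X8.292 Y23.413
G1 X2.292 Y19.053
G1 X0.000 Y12.000
G1 X2.292 Y4.947
G1 X8.292 Y0.587
G1 X15.708 Y0.587
G1 X21.708 Y4.947
G1 X24.000 Y12.000
M2 ; end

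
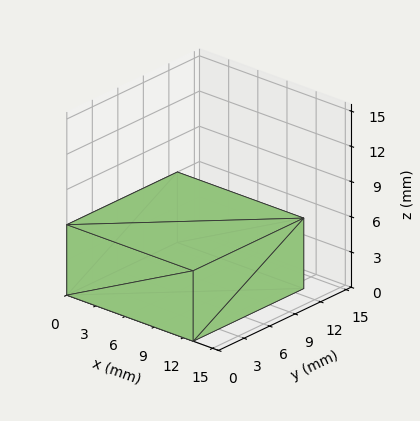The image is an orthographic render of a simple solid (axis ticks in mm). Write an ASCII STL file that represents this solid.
Reading the render: the shape is a rectangular box, roughly 13 × 13 mm footprint and 6 mm tall (dimensions read to the nearest mm from the axis ticks). For the STL, each face is triangulated and given an outward normal.

solid part
  facet normal 0.0000 0.0000 -1.0000
    outer loop
      vertex 13.000 13.000 0.000
      vertex 13.000 0.000 0.000
      vertex 0.000 0.000 0.000
    endloop
  endfacet
  facet normal 0.0000 0.0000 -1.0000
    outer loop
      vertex 0.000 13.000 0.000
      vertex 13.000 13.000 0.000
      vertex 0.000 0.000 0.000
    endloop
  endfacet
  facet normal 0.0000 0.0000 1.0000
    outer loop
      vertex 0.000 0.000 6.000
      vertex 13.000 0.000 6.000
      vertex 13.000 13.000 6.000
    endloop
  endfacet
  facet normal 0.0000 0.0000 1.0000
    outer loop
      vertex 0.000 0.000 6.000
      vertex 13.000 13.000 6.000
      vertex 0.000 13.000 6.000
    endloop
  endfacet
  facet normal 0.0000 -1.0000 0.0000
    outer loop
      vertex 0.000 0.000 0.000
      vertex 13.000 0.000 0.000
      vertex 13.000 0.000 6.000
    endloop
  endfacet
  facet normal 0.0000 -1.0000 0.0000
    outer loop
      vertex 0.000 0.000 0.000
      vertex 13.000 0.000 6.000
      vertex 0.000 0.000 6.000
    endloop
  endfacet
  facet normal 0.0000 1.0000 0.0000
    outer loop
      vertex 13.000 13.000 6.000
      vertex 13.000 13.000 0.000
      vertex 0.000 13.000 0.000
    endloop
  endfacet
  facet normal 0.0000 1.0000 0.0000
    outer loop
      vertex 0.000 13.000 6.000
      vertex 13.000 13.000 6.000
      vertex 0.000 13.000 0.000
    endloop
  endfacet
  facet normal -1.0000 0.0000 0.0000
    outer loop
      vertex 0.000 13.000 6.000
      vertex 0.000 13.000 0.000
      vertex 0.000 0.000 0.000
    endloop
  endfacet
  facet normal -1.0000 0.0000 0.0000
    outer loop
      vertex 0.000 0.000 6.000
      vertex 0.000 13.000 6.000
      vertex 0.000 0.000 0.000
    endloop
  endfacet
  facet normal 1.0000 0.0000 0.0000
    outer loop
      vertex 13.000 0.000 0.000
      vertex 13.000 13.000 0.000
      vertex 13.000 13.000 6.000
    endloop
  endfacet
  facet normal 1.0000 0.0000 0.0000
    outer loop
      vertex 13.000 0.000 0.000
      vertex 13.000 13.000 6.000
      vertex 13.000 0.000 6.000
    endloop
  endfacet
endsolid part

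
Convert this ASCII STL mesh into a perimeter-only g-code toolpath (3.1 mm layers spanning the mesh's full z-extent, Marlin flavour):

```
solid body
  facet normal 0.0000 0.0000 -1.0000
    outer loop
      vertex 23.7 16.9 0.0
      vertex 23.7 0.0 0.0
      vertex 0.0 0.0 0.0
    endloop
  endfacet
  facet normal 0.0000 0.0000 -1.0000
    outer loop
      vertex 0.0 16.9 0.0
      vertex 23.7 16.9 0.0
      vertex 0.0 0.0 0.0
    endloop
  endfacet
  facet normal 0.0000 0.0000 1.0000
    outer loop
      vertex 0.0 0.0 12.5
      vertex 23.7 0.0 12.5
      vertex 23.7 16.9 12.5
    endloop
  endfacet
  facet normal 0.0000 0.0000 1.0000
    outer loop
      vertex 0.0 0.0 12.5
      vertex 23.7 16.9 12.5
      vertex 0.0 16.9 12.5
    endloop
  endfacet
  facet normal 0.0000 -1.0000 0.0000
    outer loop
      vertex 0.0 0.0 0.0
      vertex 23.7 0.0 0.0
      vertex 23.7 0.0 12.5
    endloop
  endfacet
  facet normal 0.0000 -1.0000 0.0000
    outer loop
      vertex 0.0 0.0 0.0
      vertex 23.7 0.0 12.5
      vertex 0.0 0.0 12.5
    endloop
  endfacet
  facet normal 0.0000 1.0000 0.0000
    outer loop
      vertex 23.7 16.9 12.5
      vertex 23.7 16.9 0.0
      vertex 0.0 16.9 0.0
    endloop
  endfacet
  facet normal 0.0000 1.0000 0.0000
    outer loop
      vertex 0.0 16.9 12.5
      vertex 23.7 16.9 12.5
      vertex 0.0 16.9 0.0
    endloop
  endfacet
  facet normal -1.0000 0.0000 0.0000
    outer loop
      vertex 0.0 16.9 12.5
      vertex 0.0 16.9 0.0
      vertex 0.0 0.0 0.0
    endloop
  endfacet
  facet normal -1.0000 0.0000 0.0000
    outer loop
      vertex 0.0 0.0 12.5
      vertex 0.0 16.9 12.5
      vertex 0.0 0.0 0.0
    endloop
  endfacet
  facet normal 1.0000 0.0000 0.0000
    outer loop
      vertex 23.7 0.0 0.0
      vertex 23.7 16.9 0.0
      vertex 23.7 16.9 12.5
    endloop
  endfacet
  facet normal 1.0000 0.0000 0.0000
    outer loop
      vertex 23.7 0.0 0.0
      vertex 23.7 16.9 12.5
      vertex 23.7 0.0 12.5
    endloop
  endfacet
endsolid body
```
; perimeter-only toolpath
G21 ; units = mm
G90 ; absolute positioning
G28 ; home
; layer 1
G0 Z3.1
G0 X0.0 Y0.0
G1 X23.7 Y0.0
G1 X23.7 Y16.9
G1 X0.0 Y16.9
G1 X0.0 Y0.0
; layer 2
G0 Z6.2
G0 X0.0 Y0.0
G1 X23.7 Y0.0
G1 X23.7 Y16.9
G1 X0.0 Y16.9
G1 X0.0 Y0.0
; layer 3
G0 Z9.4
G0 X0.0 Y0.0
G1 X23.7 Y0.0
G1 X23.7 Y16.9
G1 X0.0 Y16.9
G1 X0.0 Y0.0
; layer 4
G0 Z12.5
G0 X0.0 Y0.0
G1 X23.7 Y0.0
G1 X23.7 Y16.9
G1 X0.0 Y16.9
G1 X0.0 Y0.0
M2 ; end

The solid is a rectangular box, roughly 23.7 × 16.9 mm footprint and 12.5 mm tall. Slicing at Δz = 3.1 mm — 4 equal slices spanning the solid's height, so layer i sits at z = i·h/4 — gives 4 non-empty perimeters. Each is a 4-segment closed polygon; G0 lifts to the layer z and rapids to the start vertex, then G1 traces the edges.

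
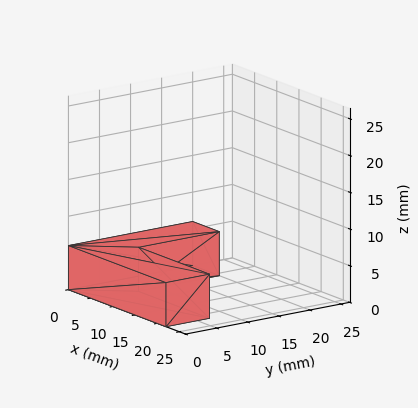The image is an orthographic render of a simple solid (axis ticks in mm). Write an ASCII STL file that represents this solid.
Reading the render: the shape is an L-shaped prism: outer 22 × 20 mm, arm thicknesses ≈ 7 mm (horizontal) and 6 mm (vertical), extruded 6 mm in z (dimensions read to the nearest mm from the axis ticks). For the STL, each face is triangulated and given an outward normal.

solid part
  facet normal 0.0000 0.0000 -1.0000
    outer loop
      vertex 22.0 7.0 0.0
      vertex 22.0 0.0 0.0
      vertex 0.0 0.0 0.0
    endloop
  endfacet
  facet normal 0.0000 0.0000 -1.0000
    outer loop
      vertex 6.0 7.0 0.0
      vertex 22.0 7.0 0.0
      vertex 0.0 0.0 0.0
    endloop
  endfacet
  facet normal 0.0000 0.0000 -1.0000
    outer loop
      vertex 6.0 20.0 0.0
      vertex 6.0 7.0 0.0
      vertex 0.0 0.0 0.0
    endloop
  endfacet
  facet normal 0.0000 0.0000 -1.0000
    outer loop
      vertex 0.0 20.0 0.0
      vertex 6.0 20.0 0.0
      vertex 0.0 0.0 0.0
    endloop
  endfacet
  facet normal 0.0000 0.0000 1.0000
    outer loop
      vertex 0.0 0.0 6.0
      vertex 22.0 0.0 6.0
      vertex 22.0 7.0 6.0
    endloop
  endfacet
  facet normal 0.0000 0.0000 1.0000
    outer loop
      vertex 0.0 0.0 6.0
      vertex 22.0 7.0 6.0
      vertex 6.0 7.0 6.0
    endloop
  endfacet
  facet normal 0.0000 0.0000 1.0000
    outer loop
      vertex 0.0 0.0 6.0
      vertex 6.0 7.0 6.0
      vertex 6.0 20.0 6.0
    endloop
  endfacet
  facet normal 0.0000 0.0000 1.0000
    outer loop
      vertex 0.0 0.0 6.0
      vertex 6.0 20.0 6.0
      vertex 0.0 20.0 6.0
    endloop
  endfacet
  facet normal 0.0000 -1.0000 0.0000
    outer loop
      vertex 0.0 0.0 0.0
      vertex 22.0 0.0 0.0
      vertex 22.0 0.0 6.0
    endloop
  endfacet
  facet normal 0.0000 -1.0000 0.0000
    outer loop
      vertex 0.0 0.0 0.0
      vertex 22.0 0.0 6.0
      vertex 0.0 0.0 6.0
    endloop
  endfacet
  facet normal 1.0000 0.0000 0.0000
    outer loop
      vertex 22.0 0.0 0.0
      vertex 22.0 7.0 0.0
      vertex 22.0 7.0 6.0
    endloop
  endfacet
  facet normal 1.0000 0.0000 0.0000
    outer loop
      vertex 22.0 0.0 0.0
      vertex 22.0 7.0 6.0
      vertex 22.0 0.0 6.0
    endloop
  endfacet
  facet normal 0.0000 1.0000 0.0000
    outer loop
      vertex 22.0 7.0 0.0
      vertex 6.0 7.0 0.0
      vertex 6.0 7.0 6.0
    endloop
  endfacet
  facet normal 0.0000 1.0000 0.0000
    outer loop
      vertex 22.0 7.0 0.0
      vertex 6.0 7.0 6.0
      vertex 22.0 7.0 6.0
    endloop
  endfacet
  facet normal 1.0000 0.0000 0.0000
    outer loop
      vertex 6.0 7.0 0.0
      vertex 6.0 20.0 0.0
      vertex 6.0 20.0 6.0
    endloop
  endfacet
  facet normal 1.0000 0.0000 0.0000
    outer loop
      vertex 6.0 7.0 0.0
      vertex 6.0 20.0 6.0
      vertex 6.0 7.0 6.0
    endloop
  endfacet
  facet normal 0.0000 1.0000 0.0000
    outer loop
      vertex 6.0 20.0 0.0
      vertex 0.0 20.0 0.0
      vertex 0.0 20.0 6.0
    endloop
  endfacet
  facet normal 0.0000 1.0000 0.0000
    outer loop
      vertex 6.0 20.0 0.0
      vertex 0.0 20.0 6.0
      vertex 6.0 20.0 6.0
    endloop
  endfacet
  facet normal -1.0000 0.0000 0.0000
    outer loop
      vertex 0.0 20.0 0.0
      vertex 0.0 0.0 0.0
      vertex 0.0 0.0 6.0
    endloop
  endfacet
  facet normal -1.0000 0.0000 0.0000
    outer loop
      vertex 0.0 20.0 0.0
      vertex 0.0 0.0 6.0
      vertex 0.0 20.0 6.0
    endloop
  endfacet
endsolid part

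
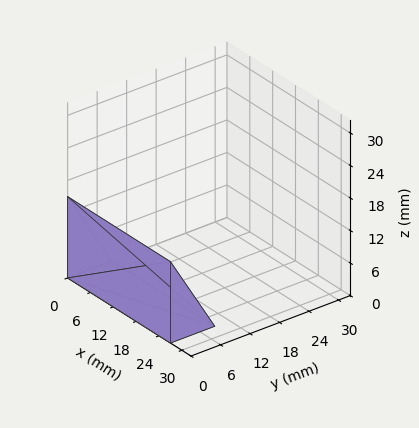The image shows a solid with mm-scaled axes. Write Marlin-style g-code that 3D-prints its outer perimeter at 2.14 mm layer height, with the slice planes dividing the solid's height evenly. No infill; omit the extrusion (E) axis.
Reading the render: the shape is a wedge (ramp): 27 × 9 mm base, rising to 15 mm along the y=0 edge and sloping linearly to z=0 at y=9 (dimensions read to the nearest mm from the axis ticks). For the g-code, the solid's height is divided into equal slices at the stated Δz and each level perimeter traced with G1 moves after a G0 lift.

; perimeter-only toolpath
G21 ; units = mm
G90 ; absolute positioning
G28 ; home
; layer 1
G0 Z2.14
G0 X0.00 Y0.00
G1 X27.00 Y0.00
G1 X27.00 Y7.71
G1 X0.00 Y7.71
G1 X0.00 Y0.00
; layer 2
G0 Z4.29
G0 X0.00 Y0.00
G1 X27.00 Y0.00
G1 X27.00 Y6.43
G1 X0.00 Y6.43
G1 X0.00 Y0.00
; layer 3
G0 Z6.43
G0 X0.00 Y0.00
G1 X27.00 Y0.00
G1 X27.00 Y5.14
G1 X0.00 Y5.14
G1 X0.00 Y0.00
; layer 4
G0 Z8.57
G0 X0.00 Y0.00
G1 X27.00 Y0.00
G1 X27.00 Y3.86
G1 X0.00 Y3.86
G1 X0.00 Y0.00
; layer 5
G0 Z10.71
G0 X0.00 Y0.00
G1 X27.00 Y0.00
G1 X27.00 Y2.57
G1 X0.00 Y2.57
G1 X0.00 Y0.00
; layer 6
G0 Z12.86
G0 X0.00 Y0.00
G1 X27.00 Y0.00
G1 X27.00 Y1.29
G1 X0.00 Y1.29
G1 X0.00 Y0.00
M2 ; end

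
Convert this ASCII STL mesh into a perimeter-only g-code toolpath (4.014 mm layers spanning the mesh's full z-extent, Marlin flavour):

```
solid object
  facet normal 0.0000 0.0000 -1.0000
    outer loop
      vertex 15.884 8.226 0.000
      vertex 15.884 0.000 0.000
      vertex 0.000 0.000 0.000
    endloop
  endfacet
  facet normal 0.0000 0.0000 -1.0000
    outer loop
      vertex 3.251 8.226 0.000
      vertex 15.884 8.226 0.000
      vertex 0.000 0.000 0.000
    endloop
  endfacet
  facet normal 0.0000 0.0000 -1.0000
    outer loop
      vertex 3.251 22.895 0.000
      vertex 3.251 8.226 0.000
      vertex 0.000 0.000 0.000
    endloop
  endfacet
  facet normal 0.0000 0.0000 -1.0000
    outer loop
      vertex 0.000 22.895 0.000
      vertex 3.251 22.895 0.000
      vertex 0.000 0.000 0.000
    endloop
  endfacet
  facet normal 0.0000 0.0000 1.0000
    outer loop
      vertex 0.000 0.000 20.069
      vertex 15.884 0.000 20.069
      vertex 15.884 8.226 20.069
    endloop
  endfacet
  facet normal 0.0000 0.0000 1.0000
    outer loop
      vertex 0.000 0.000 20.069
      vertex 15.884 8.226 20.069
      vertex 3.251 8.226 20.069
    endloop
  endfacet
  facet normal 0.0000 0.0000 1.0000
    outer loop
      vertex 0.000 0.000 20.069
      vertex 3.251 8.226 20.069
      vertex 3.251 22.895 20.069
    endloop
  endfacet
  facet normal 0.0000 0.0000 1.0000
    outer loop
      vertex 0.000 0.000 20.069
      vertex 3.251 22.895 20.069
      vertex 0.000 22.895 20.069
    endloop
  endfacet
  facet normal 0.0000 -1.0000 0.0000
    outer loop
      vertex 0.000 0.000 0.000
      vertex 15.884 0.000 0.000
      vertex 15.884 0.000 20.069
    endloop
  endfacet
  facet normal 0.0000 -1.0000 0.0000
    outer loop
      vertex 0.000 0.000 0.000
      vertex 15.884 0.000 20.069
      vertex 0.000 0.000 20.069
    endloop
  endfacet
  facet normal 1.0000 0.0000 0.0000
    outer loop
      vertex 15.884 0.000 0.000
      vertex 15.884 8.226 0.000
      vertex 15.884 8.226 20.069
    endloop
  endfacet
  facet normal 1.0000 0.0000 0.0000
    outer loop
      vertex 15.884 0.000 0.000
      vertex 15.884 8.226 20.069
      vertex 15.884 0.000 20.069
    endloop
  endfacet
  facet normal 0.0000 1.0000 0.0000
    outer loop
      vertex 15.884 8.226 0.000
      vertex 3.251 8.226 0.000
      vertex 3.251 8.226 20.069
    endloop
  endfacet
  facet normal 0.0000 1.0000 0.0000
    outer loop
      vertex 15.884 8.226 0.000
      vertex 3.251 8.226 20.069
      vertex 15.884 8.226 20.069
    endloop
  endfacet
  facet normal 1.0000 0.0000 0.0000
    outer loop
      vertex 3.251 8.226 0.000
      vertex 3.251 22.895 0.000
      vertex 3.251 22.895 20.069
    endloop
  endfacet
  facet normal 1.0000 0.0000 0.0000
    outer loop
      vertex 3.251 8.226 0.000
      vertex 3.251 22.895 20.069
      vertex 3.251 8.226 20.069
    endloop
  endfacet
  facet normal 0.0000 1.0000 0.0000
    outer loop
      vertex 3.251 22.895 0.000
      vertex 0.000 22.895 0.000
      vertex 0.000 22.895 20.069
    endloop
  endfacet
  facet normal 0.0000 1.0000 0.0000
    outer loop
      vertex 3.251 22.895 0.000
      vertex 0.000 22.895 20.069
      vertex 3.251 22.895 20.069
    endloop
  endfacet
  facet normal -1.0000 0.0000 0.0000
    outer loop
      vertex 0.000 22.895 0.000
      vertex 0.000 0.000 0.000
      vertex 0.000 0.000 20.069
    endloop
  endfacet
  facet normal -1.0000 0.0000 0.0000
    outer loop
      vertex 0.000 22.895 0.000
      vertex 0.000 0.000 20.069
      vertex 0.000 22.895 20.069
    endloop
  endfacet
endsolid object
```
; perimeter-only toolpath
G21 ; units = mm
G90 ; absolute positioning
G28 ; home
; layer 1
G0 Z4.014
G0 X0.000 Y0.000
G1 X15.884 Y0.000
G1 X15.884 Y8.226
G1 X3.251 Y8.226
G1 X3.251 Y22.895
G1 X0.000 Y22.895
G1 X0.000 Y0.000
; layer 2
G0 Z8.028
G0 X0.000 Y0.000
G1 X15.884 Y0.000
G1 X15.884 Y8.226
G1 X3.251 Y8.226
G1 X3.251 Y22.895
G1 X0.000 Y22.895
G1 X0.000 Y0.000
; layer 3
G0 Z12.041
G0 X0.000 Y0.000
G1 X15.884 Y0.000
G1 X15.884 Y8.226
G1 X3.251 Y8.226
G1 X3.251 Y22.895
G1 X0.000 Y22.895
G1 X0.000 Y0.000
; layer 4
G0 Z16.055
G0 X0.000 Y0.000
G1 X15.884 Y0.000
G1 X15.884 Y8.226
G1 X3.251 Y8.226
G1 X3.251 Y22.895
G1 X0.000 Y22.895
G1 X0.000 Y0.000
; layer 5
G0 Z20.069
G0 X0.000 Y0.000
G1 X15.884 Y0.000
G1 X15.884 Y8.226
G1 X3.251 Y8.226
G1 X3.251 Y22.895
G1 X0.000 Y22.895
G1 X0.000 Y0.000
M2 ; end

The solid is an L-shaped prism: outer 15.9 × 22.9 mm, arm thicknesses ≈ 8.23 mm (horizontal) and 3.25 mm (vertical), extruded 20.1 mm in z. Slicing at Δz = 4.014 mm — 5 equal slices spanning the solid's height, so layer i sits at z = i·h/5 — gives 5 non-empty perimeters. Each is a 6-segment closed polygon; G0 lifts to the layer z and rapids to the start vertex, then G1 traces the edges.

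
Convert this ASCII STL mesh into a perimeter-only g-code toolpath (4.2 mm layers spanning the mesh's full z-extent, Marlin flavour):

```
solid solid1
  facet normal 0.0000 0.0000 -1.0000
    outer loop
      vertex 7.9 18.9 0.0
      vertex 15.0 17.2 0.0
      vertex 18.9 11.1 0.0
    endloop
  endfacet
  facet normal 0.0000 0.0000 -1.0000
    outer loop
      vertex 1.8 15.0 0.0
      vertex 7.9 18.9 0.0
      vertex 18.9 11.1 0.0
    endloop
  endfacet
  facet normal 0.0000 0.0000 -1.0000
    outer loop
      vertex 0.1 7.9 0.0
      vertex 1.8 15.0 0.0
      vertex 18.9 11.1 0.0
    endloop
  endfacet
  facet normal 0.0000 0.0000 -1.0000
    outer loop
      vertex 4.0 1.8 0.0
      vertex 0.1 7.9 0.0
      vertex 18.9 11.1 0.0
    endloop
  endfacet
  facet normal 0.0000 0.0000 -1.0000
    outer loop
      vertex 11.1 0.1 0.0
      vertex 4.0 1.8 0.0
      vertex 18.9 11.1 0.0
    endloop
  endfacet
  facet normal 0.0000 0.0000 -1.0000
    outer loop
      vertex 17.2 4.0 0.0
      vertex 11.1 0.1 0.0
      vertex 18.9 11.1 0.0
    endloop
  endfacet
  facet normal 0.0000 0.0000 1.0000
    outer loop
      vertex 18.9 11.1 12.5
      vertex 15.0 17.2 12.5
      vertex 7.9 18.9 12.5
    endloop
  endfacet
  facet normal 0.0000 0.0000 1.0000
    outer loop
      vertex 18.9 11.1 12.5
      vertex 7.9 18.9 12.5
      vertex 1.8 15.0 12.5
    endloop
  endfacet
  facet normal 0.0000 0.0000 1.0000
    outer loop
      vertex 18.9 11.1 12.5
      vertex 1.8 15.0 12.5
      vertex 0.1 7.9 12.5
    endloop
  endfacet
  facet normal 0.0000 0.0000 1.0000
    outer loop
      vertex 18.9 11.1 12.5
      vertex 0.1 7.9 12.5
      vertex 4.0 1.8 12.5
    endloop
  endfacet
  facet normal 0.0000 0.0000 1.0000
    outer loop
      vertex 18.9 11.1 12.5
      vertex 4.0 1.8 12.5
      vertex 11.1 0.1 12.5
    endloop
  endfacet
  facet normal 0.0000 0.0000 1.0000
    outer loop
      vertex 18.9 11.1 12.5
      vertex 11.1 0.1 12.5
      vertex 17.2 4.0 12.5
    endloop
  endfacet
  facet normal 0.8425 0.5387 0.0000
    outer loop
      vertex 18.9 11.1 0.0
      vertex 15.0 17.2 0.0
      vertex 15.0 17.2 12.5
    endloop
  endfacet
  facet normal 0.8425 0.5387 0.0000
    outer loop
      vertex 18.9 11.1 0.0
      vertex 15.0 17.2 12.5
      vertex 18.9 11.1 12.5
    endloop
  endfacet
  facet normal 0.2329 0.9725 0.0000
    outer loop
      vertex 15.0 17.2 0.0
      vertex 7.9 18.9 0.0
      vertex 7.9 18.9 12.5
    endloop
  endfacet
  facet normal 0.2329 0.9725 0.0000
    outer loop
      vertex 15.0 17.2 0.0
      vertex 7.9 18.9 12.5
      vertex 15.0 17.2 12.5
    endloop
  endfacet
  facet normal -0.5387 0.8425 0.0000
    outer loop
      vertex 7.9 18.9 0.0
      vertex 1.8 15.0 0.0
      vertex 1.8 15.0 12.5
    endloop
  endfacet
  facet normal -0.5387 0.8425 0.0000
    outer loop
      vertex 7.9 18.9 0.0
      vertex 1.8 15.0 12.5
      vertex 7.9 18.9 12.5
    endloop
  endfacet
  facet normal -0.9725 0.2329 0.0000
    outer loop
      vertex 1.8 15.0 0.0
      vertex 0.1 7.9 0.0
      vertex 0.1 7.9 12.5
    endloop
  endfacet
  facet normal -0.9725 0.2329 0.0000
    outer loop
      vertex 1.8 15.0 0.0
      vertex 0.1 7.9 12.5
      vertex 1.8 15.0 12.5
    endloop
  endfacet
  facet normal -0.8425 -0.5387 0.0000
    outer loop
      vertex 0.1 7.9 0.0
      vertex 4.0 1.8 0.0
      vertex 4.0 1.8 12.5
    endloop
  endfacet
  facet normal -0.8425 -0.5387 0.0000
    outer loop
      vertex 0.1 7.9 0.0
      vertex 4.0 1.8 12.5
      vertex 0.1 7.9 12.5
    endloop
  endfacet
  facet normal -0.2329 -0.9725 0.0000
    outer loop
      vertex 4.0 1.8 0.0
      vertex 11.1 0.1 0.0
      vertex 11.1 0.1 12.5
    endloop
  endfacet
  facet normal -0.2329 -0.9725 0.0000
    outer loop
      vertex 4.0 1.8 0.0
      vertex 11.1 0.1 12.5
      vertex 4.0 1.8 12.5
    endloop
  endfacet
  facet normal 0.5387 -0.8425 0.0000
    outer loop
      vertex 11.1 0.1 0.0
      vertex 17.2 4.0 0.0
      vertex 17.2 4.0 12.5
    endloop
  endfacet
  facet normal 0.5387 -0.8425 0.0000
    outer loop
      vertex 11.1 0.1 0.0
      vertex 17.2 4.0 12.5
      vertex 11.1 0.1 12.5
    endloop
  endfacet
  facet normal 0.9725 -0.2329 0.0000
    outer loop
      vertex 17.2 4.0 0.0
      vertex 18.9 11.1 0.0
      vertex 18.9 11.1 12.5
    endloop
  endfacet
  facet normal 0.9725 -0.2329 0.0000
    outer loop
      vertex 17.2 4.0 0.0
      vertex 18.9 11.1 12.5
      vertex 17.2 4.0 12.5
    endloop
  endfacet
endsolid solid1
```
; perimeter-only toolpath
G21 ; units = mm
G90 ; absolute positioning
G28 ; home
; layer 1
G0 Z4.2
G0 X18.9 Y11.1
G1 X15.0 Y17.2
G1 X7.9 Y18.9
G1 X1.8 Y15.0
G1 X0.1 Y7.9
G1 X4.0 Y1.8
G1 X11.1 Y0.1
G1 X17.2 Y4.0
G1 X18.9 Y11.1
; layer 2
G0 Z8.3
G0 X18.9 Y11.1
G1 X15.0 Y17.2
G1 X7.9 Y18.9
G1 X1.8 Y15.0
G1 X0.1 Y7.9
G1 X4.0 Y1.8
G1 X11.1 Y0.1
G1 X17.2 Y4.0
G1 X18.9 Y11.1
; layer 3
G0 Z12.5
G0 X18.9 Y11.1
G1 X15.0 Y17.2
G1 X7.9 Y18.9
G1 X1.8 Y15.0
G1 X0.1 Y7.9
G1 X4.0 Y1.8
G1 X11.1 Y0.1
G1 X17.2 Y4.0
G1 X18.9 Y11.1
M2 ; end

The solid is a regular 8-sided prism (a cylinder approximated with 8 flat sides), circumscribed radius ≈ 9.5 mm, height ≈ 12.5 mm. Slicing at Δz = 4.2 mm — 3 equal slices spanning the solid's height, so layer i sits at z = i·h/3 — gives 3 non-empty perimeters. Each is a 8-segment closed polygon; G0 lifts to the layer z and rapids to the start vertex, then G1 traces the edges.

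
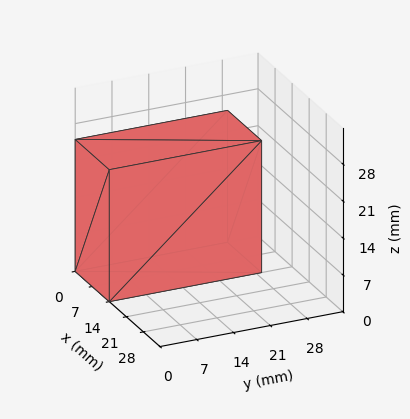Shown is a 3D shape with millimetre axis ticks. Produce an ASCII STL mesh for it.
Reading the render: the shape is a rectangular box, roughly 14 × 29 mm footprint and 25 mm tall (dimensions read to the nearest mm from the axis ticks). For the STL, each face is triangulated and given an outward normal.

solid part
  facet normal 0.0000 0.0000 -1.0000
    outer loop
      vertex 14.0 29.0 0.0
      vertex 14.0 0.0 0.0
      vertex 0.0 0.0 0.0
    endloop
  endfacet
  facet normal 0.0000 0.0000 -1.0000
    outer loop
      vertex 0.0 29.0 0.0
      vertex 14.0 29.0 0.0
      vertex 0.0 0.0 0.0
    endloop
  endfacet
  facet normal 0.0000 0.0000 1.0000
    outer loop
      vertex 0.0 0.0 25.0
      vertex 14.0 0.0 25.0
      vertex 14.0 29.0 25.0
    endloop
  endfacet
  facet normal 0.0000 0.0000 1.0000
    outer loop
      vertex 0.0 0.0 25.0
      vertex 14.0 29.0 25.0
      vertex 0.0 29.0 25.0
    endloop
  endfacet
  facet normal 0.0000 -1.0000 0.0000
    outer loop
      vertex 0.0 0.0 0.0
      vertex 14.0 0.0 0.0
      vertex 14.0 0.0 25.0
    endloop
  endfacet
  facet normal 0.0000 -1.0000 0.0000
    outer loop
      vertex 0.0 0.0 0.0
      vertex 14.0 0.0 25.0
      vertex 0.0 0.0 25.0
    endloop
  endfacet
  facet normal 0.0000 1.0000 0.0000
    outer loop
      vertex 14.0 29.0 25.0
      vertex 14.0 29.0 0.0
      vertex 0.0 29.0 0.0
    endloop
  endfacet
  facet normal 0.0000 1.0000 0.0000
    outer loop
      vertex 0.0 29.0 25.0
      vertex 14.0 29.0 25.0
      vertex 0.0 29.0 0.0
    endloop
  endfacet
  facet normal -1.0000 0.0000 0.0000
    outer loop
      vertex 0.0 29.0 25.0
      vertex 0.0 29.0 0.0
      vertex 0.0 0.0 0.0
    endloop
  endfacet
  facet normal -1.0000 0.0000 0.0000
    outer loop
      vertex 0.0 0.0 25.0
      vertex 0.0 29.0 25.0
      vertex 0.0 0.0 0.0
    endloop
  endfacet
  facet normal 1.0000 0.0000 0.0000
    outer loop
      vertex 14.0 0.0 0.0
      vertex 14.0 29.0 0.0
      vertex 14.0 29.0 25.0
    endloop
  endfacet
  facet normal 1.0000 0.0000 0.0000
    outer loop
      vertex 14.0 0.0 0.0
      vertex 14.0 29.0 25.0
      vertex 14.0 0.0 25.0
    endloop
  endfacet
endsolid part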